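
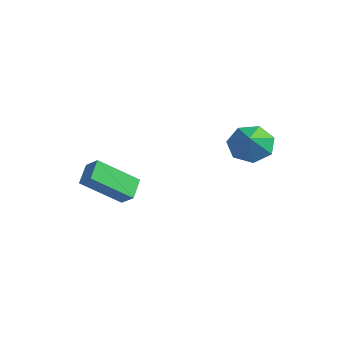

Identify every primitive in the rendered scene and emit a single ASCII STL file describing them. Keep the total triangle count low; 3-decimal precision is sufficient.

solid 
facet normal -0.786 -0.043 -0.616
outer loop
vertex -2.095 -4.163 1.56
vertex -1.165 -2.77 0.276
vertex -1.632 -4.965 1.025
endloop
endfacet
facet normal -0.440 -0.660 0.608
outer loop
vertex -0.995 -4.93 1.524
vertex -2.095 -4.163 1.56
vertex -1.632 -4.965 1.025
endloop
endfacet
facet normal -0.786 -0.043 -0.616
outer loop
vertex -1.632 -4.965 1.025
vertex -1.165 -2.77 0.276
vertex -0.702 -3.572 -0.259
endloop
endfacet
facet normal 0.433 -0.750 -0.500
outer loop
vertex -0.702 -3.572 -0.259
vertex -0.995 -4.93 1.524
vertex -1.632 -4.965 1.025
endloop
endfacet
facet normal -0.433 0.750 0.500
outer loop
vertex -2.095 -4.163 1.56
vertex -0.528 -2.735 0.775
vertex -1.165 -2.77 0.276
endloop
endfacet
facet normal -0.440 -0.660 0.608
outer loop
vertex -1.458 -4.128 2.059
vertex -2.095 -4.163 1.56
vertex -0.995 -4.93 1.524
endloop
endfacet
facet normal -0.433 0.750 0.500
outer loop
vertex -1.458 -4.128 2.059
vertex -0.528 -2.735 0.775
vertex -2.095 -4.163 1.56
endloop
endfacet
facet normal 0.440 0.660 -0.608
outer loop
vertex -1.165 -2.77 0.276
vertex -0.528 -2.735 0.775
vertex -0.702 -3.572 -0.259
endloop
endfacet
facet normal 0.433 -0.750 -0.500
outer loop
vertex -0.065 -3.537 0.24
vertex -0.995 -4.93 1.524
vertex -0.702 -3.572 -0.259
endloop
endfacet
facet normal 0.440 0.660 -0.608
outer loop
vertex -0.702 -3.572 -0.259
vertex -0.528 -2.735 0.775
vertex -0.065 -3.537 0.24
endloop
endfacet
facet normal 0.786 0.043 0.616
outer loop
vertex -0.065 -3.537 0.24
vertex -1.458 -4.128 2.059
vertex -0.995 -4.93 1.524
endloop
endfacet
facet normal 0.786 0.043 0.616
outer loop
vertex -0.528 -2.735 0.775
vertex -1.458 -4.128 2.059
vertex -0.065 -3.537 0.24
endloop
endfacet
facet normal -0.462 0.589 -0.663
outer loop
vertex 2.567 0.488 1.688
vertex 2.047 0.895 2.412
vertex 2.915 1.172 2.053
endloop
endfacet
facet normal 0.905 -0.419 -0.078
outer loop
vertex 2.567 0.488 1.688
vertex 2.915 1.172 2.053
vertex 2.573 0.225 3.168
endloop
endfacet
facet normal -0.462 0.588 -0.664
outer loop
vertex 2.915 1.172 2.053
vertex 2.047 0.895 2.412
vertex 2.61 1.649 2.688
endloop
endfacet
facet normal 0.924 0.100 0.369
outer loop
vertex 2.915 1.172 2.053
vertex 2.61 1.649 2.688
vertex 2.573 0.225 3.168
endloop
endfacet
facet normal -0.462 0.588 -0.664
outer loop
vertex 2.61 1.649 2.688
vertex 2.047 0.895 2.412
vertex 1.88 1.558 3.115
endloop
endfacet
facet normal 0.460 0.273 0.845
outer loop
vertex 2.61 1.649 2.688
vertex 1.88 1.558 3.115
vertex 2.573 0.225 3.168
endloop
endfacet
facet normal -0.462 0.588 -0.664
outer loop
vertex 1.88 1.558 3.115
vertex 2.047 0.895 2.412
vertex 1.276 0.968 3.013
endloop
endfacet
facet normal -0.136 -0.032 0.990
outer loop
vertex 1.88 1.558 3.115
vertex 1.276 0.968 3.013
vertex 2.573 0.225 3.168
endloop
endfacet
facet normal -0.461 0.589 -0.663
outer loop
vertex 1.276 0.968 3.013
vertex 2.047 0.895 2.412
vertex 1.252 0.324 2.458
endloop
endfacet
facet normal -0.418 -0.584 0.696
outer loop
vertex 1.276 0.968 3.013
vertex 1.252 0.324 2.458
vertex 2.573 0.225 3.168
endloop
endfacet
facet normal -0.461 0.589 -0.664
outer loop
vertex 1.252 0.324 2.458
vertex 2.047 0.895 2.412
vertex 1.826 0.11 1.869
endloop
endfacet
facet normal -0.172 -0.968 0.184
outer loop
vertex 1.252 0.324 2.458
vertex 1.826 0.11 1.869
vertex 2.573 0.225 3.168
endloop
endfacet
facet normal -0.462 0.589 -0.663
outer loop
vertex 1.826 0.11 1.869
vertex 2.047 0.895 2.412
vertex 2.567 0.488 1.688
endloop
endfacet
facet normal 0.417 -0.895 -0.161
outer loop
vertex 1.826 0.11 1.869
vertex 2.567 0.488 1.688
vertex 2.573 0.225 3.168
endloop
endfacet

endsolid


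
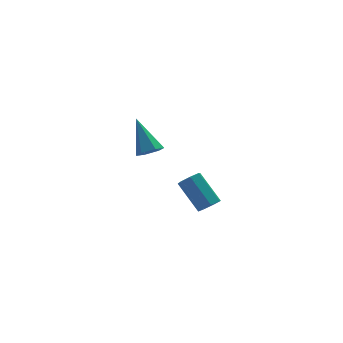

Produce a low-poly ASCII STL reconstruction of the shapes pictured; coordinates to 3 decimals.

solid 
facet normal 0.088 -0.671 -0.736
outer loop
vertex -2.148 1.091 2.104
vertex -2.743 0.732 2.36
vertex -2.823 1.271 1.859
endloop
endfacet
facet normal 0.360 0.860 -0.361
outer loop
vertex -2.148 1.091 2.104
vertex -2.823 1.271 1.859
vertex -2.937 2.208 3.98
endloop
endfacet
facet normal 0.088 -0.671 -0.736
outer loop
vertex -2.823 1.271 1.859
vertex -2.743 0.732 2.36
vertex -3.418 0.912 2.115
endloop
endfacet
facet normal -0.590 0.726 -0.353
outer loop
vertex -2.823 1.271 1.859
vertex -3.418 0.912 2.115
vertex -2.937 2.208 3.98
endloop
endfacet
facet normal 0.088 -0.671 -0.736
outer loop
vertex -3.418 0.912 2.115
vertex -2.743 0.732 2.36
vertex -3.337 0.373 2.616
endloop
endfacet
facet normal -0.975 0.053 0.215
outer loop
vertex -3.418 0.912 2.115
vertex -3.337 0.373 2.616
vertex -2.937 2.208 3.98
endloop
endfacet
facet normal 0.088 -0.671 -0.736
outer loop
vertex -3.337 0.373 2.616
vertex -2.743 0.732 2.36
vertex -2.663 0.193 2.861
endloop
endfacet
facet normal -0.410 -0.485 0.772
outer loop
vertex -3.337 0.373 2.616
vertex -2.663 0.193 2.861
vertex -2.937 2.208 3.98
endloop
endfacet
facet normal 0.088 -0.671 -0.736
outer loop
vertex -2.663 0.193 2.861
vertex -2.743 0.732 2.36
vertex -2.068 0.552 2.605
endloop
endfacet
facet normal 0.541 -0.351 0.764
outer loop
vertex -2.663 0.193 2.861
vertex -2.068 0.552 2.605
vertex -2.937 2.208 3.98
endloop
endfacet
facet normal 0.088 -0.671 -0.736
outer loop
vertex -2.068 0.552 2.605
vertex -2.743 0.732 2.36
vertex -2.148 1.091 2.104
endloop
endfacet
facet normal 0.926 0.321 0.198
outer loop
vertex -2.068 0.552 2.605
vertex -2.148 1.091 2.104
vertex -2.937 2.208 3.98
endloop
endfacet
facet normal 0.286 -0.677 -0.679
outer loop
vertex 1.827 3.465 -4.432
vertex 1.403 2.982 -4.129
vertex 1.252 3.441 -4.65
endloop
endfacet
facet normal 0.213 0.735 -0.643
outer loop
vertex 1.827 3.465 -4.432
vertex 1.252 3.441 -4.65
vertex 1.222 4.9 -2.993
endloop
endfacet
facet normal 0.214 0.735 -0.643
outer loop
vertex 1.222 4.9 -2.993
vertex 1.252 3.441 -4.65
vertex 0.646 4.876 -3.212
endloop
endfacet
facet normal -0.286 0.677 0.678
outer loop
vertex 1.222 4.9 -2.993
vertex 0.646 4.876 -3.212
vertex 0.797 4.418 -2.691
endloop
endfacet
facet normal 0.285 -0.677 -0.679
outer loop
vertex 1.252 3.441 -4.65
vertex 1.403 2.982 -4.129
vertex 0.79 3.072 -4.476
endloop
endfacet
facet normal -0.597 0.428 -0.679
outer loop
vertex 1.252 3.441 -4.65
vertex 0.79 3.072 -4.476
vertex 0.646 4.876 -3.212
endloop
endfacet
facet normal -0.597 0.428 -0.679
outer loop
vertex 0.646 4.876 -3.212
vertex 0.79 3.072 -4.476
vertex 0.184 4.507 -3.038
endloop
endfacet
facet normal -0.286 0.677 0.678
outer loop
vertex 0.646 4.876 -3.212
vertex 0.184 4.507 -3.038
vertex 0.797 4.418 -2.691
endloop
endfacet
facet normal 0.285 -0.677 -0.679
outer loop
vertex 0.79 3.072 -4.476
vertex 1.403 2.982 -4.129
vertex 0.79 2.636 -4.041
endloop
endfacet
facet normal -0.958 -0.202 -0.202
outer loop
vertex 0.79 3.072 -4.476
vertex 0.79 2.636 -4.041
vertex 0.184 4.507 -3.038
endloop
endfacet
facet normal -0.958 -0.202 -0.202
outer loop
vertex 0.184 4.507 -3.038
vertex 0.79 2.636 -4.041
vertex 0.184 4.071 -2.603
endloop
endfacet
facet normal -0.286 0.677 0.678
outer loop
vertex 0.184 4.507 -3.038
vertex 0.184 4.071 -2.603
vertex 0.797 4.418 -2.691
endloop
endfacet
facet normal 0.285 -0.678 -0.678
outer loop
vertex 0.79 2.636 -4.041
vertex 1.403 2.982 -4.129
vertex 1.251 2.461 -3.672
endloop
endfacet
facet normal -0.598 -0.679 0.425
outer loop
vertex 0.79 2.636 -4.041
vertex 1.251 2.461 -3.672
vertex 0.184 4.071 -2.603
endloop
endfacet
facet normal -0.598 -0.679 0.426
outer loop
vertex 0.184 4.071 -2.603
vertex 1.251 2.461 -3.672
vertex 0.646 3.896 -2.234
endloop
endfacet
facet normal -0.286 0.677 0.679
outer loop
vertex 0.184 4.071 -2.603
vertex 0.646 3.896 -2.234
vertex 0.797 4.418 -2.691
endloop
endfacet
facet normal 0.286 -0.678 -0.678
outer loop
vertex 1.251 2.461 -3.672
vertex 1.403 2.982 -4.129
vertex 1.827 2.679 -3.647
endloop
endfacet
facet normal 0.212 -0.646 0.734
outer loop
vertex 1.251 2.461 -3.672
vertex 1.827 2.679 -3.647
vertex 0.646 3.896 -2.234
endloop
endfacet
facet normal 0.213 -0.645 0.734
outer loop
vertex 0.646 3.896 -2.234
vertex 1.827 2.679 -3.647
vertex 1.221 4.114 -2.209
endloop
endfacet
facet normal -0.286 0.677 0.678
outer loop
vertex 0.646 3.896 -2.234
vertex 1.221 4.114 -2.209
vertex 0.797 4.418 -2.691
endloop
endfacet
facet normal 0.287 -0.677 -0.678
outer loop
vertex 1.827 2.679 -3.647
vertex 1.403 2.982 -4.129
vertex 2.083 3.126 -3.985
endloop
endfacet
facet normal 0.863 -0.125 0.489
outer loop
vertex 1.827 2.679 -3.647
vertex 2.083 3.126 -3.985
vertex 1.221 4.114 -2.209
endloop
endfacet
facet normal 0.863 -0.126 0.489
outer loop
vertex 1.221 4.114 -2.209
vertex 2.083 3.126 -3.985
vertex 1.478 4.561 -2.547
endloop
endfacet
facet normal -0.286 0.677 0.678
outer loop
vertex 1.221 4.114 -2.209
vertex 1.478 4.561 -2.547
vertex 0.797 4.418 -2.691
endloop
endfacet
facet normal 0.287 -0.677 -0.678
outer loop
vertex 2.083 3.126 -3.985
vertex 1.403 2.982 -4.129
vertex 1.827 3.465 -4.432
endloop
endfacet
facet normal 0.864 0.489 -0.124
outer loop
vertex 2.083 3.126 -3.985
vertex 1.827 3.465 -4.432
vertex 1.478 4.561 -2.547
endloop
endfacet
facet normal 0.864 0.489 -0.124
outer loop
vertex 1.478 4.561 -2.547
vertex 1.827 3.465 -4.432
vertex 1.222 4.9 -2.993
endloop
endfacet
facet normal -0.286 0.677 0.678
outer loop
vertex 1.478 4.561 -2.547
vertex 1.222 4.9 -2.993
vertex 0.797 4.418 -2.691
endloop
endfacet

endsolid


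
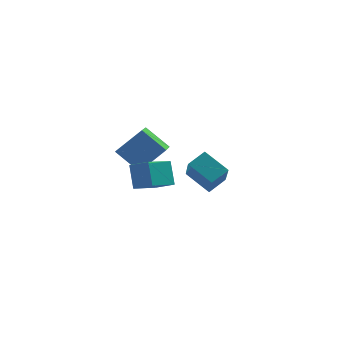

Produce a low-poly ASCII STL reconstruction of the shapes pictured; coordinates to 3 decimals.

solid 
facet normal -0.609 0.650 0.454
outer loop
vertex 0.216 -0.177 -2.8
vertex 1.103 0.351 -2.366
vertex 0.28 0.848 -4.18
endloop
endfacet
facet normal -0.792 -0.472 -0.387
outer loop
vertex 1.237 -0.171 -4.894
vertex 0.216 -0.177 -2.8
vertex 0.28 0.848 -4.18
endloop
endfacet
facet normal -0.610 0.649 0.455
outer loop
vertex 0.28 0.848 -4.18
vertex 1.103 0.351 -2.366
vertex 1.167 1.377 -3.746
endloop
endfacet
facet normal 0.037 0.596 -0.802
outer loop
vertex 1.167 1.377 -3.746
vertex 1.237 -0.171 -4.894
vertex 0.28 0.848 -4.18
endloop
endfacet
facet normal -0.037 -0.597 0.802
outer loop
vertex 0.216 -0.177 -2.8
vertex 2.06 -0.668 -3.08
vertex 1.103 0.351 -2.366
endloop
endfacet
facet normal -0.792 -0.472 -0.388
outer loop
vertex 1.173 -1.197 -3.514
vertex 0.216 -0.177 -2.8
vertex 1.237 -0.171 -4.894
endloop
endfacet
facet normal -0.037 -0.596 0.802
outer loop
vertex 1.173 -1.197 -3.514
vertex 2.06 -0.668 -3.08
vertex 0.216 -0.177 -2.8
endloop
endfacet
facet normal 0.792 0.472 0.388
outer loop
vertex 1.103 0.351 -2.366
vertex 2.06 -0.668 -3.08
vertex 1.167 1.377 -3.746
endloop
endfacet
facet normal 0.037 0.596 -0.802
outer loop
vertex 2.124 0.357 -4.46
vertex 1.237 -0.171 -4.894
vertex 1.167 1.377 -3.746
endloop
endfacet
facet normal 0.792 0.472 0.387
outer loop
vertex 1.167 1.377 -3.746
vertex 2.06 -0.668 -3.08
vertex 2.124 0.357 -4.46
endloop
endfacet
facet normal 0.609 -0.650 -0.455
outer loop
vertex 2.124 0.357 -4.46
vertex 1.173 -1.197 -3.514
vertex 1.237 -0.171 -4.894
endloop
endfacet
facet normal 0.610 -0.650 -0.454
outer loop
vertex 2.06 -0.668 -3.08
vertex 1.173 -1.197 -3.514
vertex 2.124 0.357 -4.46
endloop
endfacet
facet normal -0.742 -0.170 -0.649
outer loop
vertex -3.117 0.759 -2.187
vertex -2.68 2.528 -3.149
vertex -2.08 -0.03 -3.166
endloop
endfacet
facet normal -0.212 -0.858 0.467
outer loop
vertex -0.76 0.272 -2.011
vertex -3.117 0.759 -2.187
vertex -2.08 -0.03 -3.166
endloop
endfacet
facet normal -0.742 -0.170 -0.649
outer loop
vertex -2.08 -0.03 -3.166
vertex -2.68 2.528 -3.149
vertex -1.643 1.738 -4.128
endloop
endfacet
facet normal 0.636 -0.484 -0.601
outer loop
vertex -1.643 1.738 -4.128
vertex -0.76 0.272 -2.011
vertex -2.08 -0.03 -3.166
endloop
endfacet
facet normal -0.636 0.484 0.601
outer loop
vertex -3.117 0.759 -2.187
vertex -1.36 2.83 -1.994
vertex -2.68 2.528 -3.149
endloop
endfacet
facet normal -0.212 -0.858 0.468
outer loop
vertex -1.797 1.062 -1.032
vertex -3.117 0.759 -2.187
vertex -0.76 0.272 -2.011
endloop
endfacet
facet normal -0.637 0.484 0.600
outer loop
vertex -1.797 1.062 -1.032
vertex -1.36 2.83 -1.994
vertex -3.117 0.759 -2.187
endloop
endfacet
facet normal 0.213 0.858 -0.467
outer loop
vertex -2.68 2.528 -3.149
vertex -1.36 2.83 -1.994
vertex -1.643 1.738 -4.128
endloop
endfacet
facet normal 0.637 -0.484 -0.601
outer loop
vertex -0.323 2.041 -2.973
vertex -0.76 0.272 -2.011
vertex -1.643 1.738 -4.128
endloop
endfacet
facet normal 0.212 0.858 -0.467
outer loop
vertex -1.643 1.738 -4.128
vertex -1.36 2.83 -1.994
vertex -0.323 2.041 -2.973
endloop
endfacet
facet normal 0.742 0.170 0.649
outer loop
vertex -0.323 2.041 -2.973
vertex -1.797 1.062 -1.032
vertex -0.76 0.272 -2.011
endloop
endfacet
facet normal 0.742 0.170 0.649
outer loop
vertex -1.36 2.83 -1.994
vertex -1.797 1.062 -1.032
vertex -0.323 2.041 -2.973
endloop
endfacet
facet normal -0.687 0.542 -0.485
outer loop
vertex -2.995 -3.532 -0.282
vertex -1.863 -2.674 -0.926
vertex -2.939 -4.365 -1.292
endloop
endfacet
facet normal -0.726 -0.550 0.413
outer loop
vertex -2.177 -4.966 -0.754
vertex -2.995 -3.532 -0.282
vertex -2.939 -4.365 -1.292
endloop
endfacet
facet normal -0.687 0.542 -0.484
outer loop
vertex -2.939 -4.365 -1.292
vertex -1.863 -2.674 -0.926
vertex -1.807 -3.506 -1.936
endloop
endfacet
facet normal 0.043 -0.635 -0.771
outer loop
vertex -1.807 -3.506 -1.936
vertex -2.177 -4.966 -0.754
vertex -2.939 -4.365 -1.292
endloop
endfacet
facet normal -0.043 0.635 0.771
outer loop
vertex -2.995 -3.532 -0.282
vertex -1.101 -3.275 -0.388
vertex -1.863 -2.674 -0.926
endloop
endfacet
facet normal -0.726 -0.550 0.413
outer loop
vertex -2.233 -4.134 0.256
vertex -2.995 -3.532 -0.282
vertex -2.177 -4.966 -0.754
endloop
endfacet
facet normal -0.043 0.635 0.771
outer loop
vertex -2.233 -4.134 0.256
vertex -1.101 -3.275 -0.388
vertex -2.995 -3.532 -0.282
endloop
endfacet
facet normal 0.726 0.550 -0.413
outer loop
vertex -1.863 -2.674 -0.926
vertex -1.101 -3.275 -0.388
vertex -1.807 -3.506 -1.936
endloop
endfacet
facet normal 0.043 -0.635 -0.771
outer loop
vertex -1.045 -4.108 -1.398
vertex -2.177 -4.966 -0.754
vertex -1.807 -3.506 -1.936
endloop
endfacet
facet normal 0.726 0.550 -0.413
outer loop
vertex -1.807 -3.506 -1.936
vertex -1.101 -3.275 -0.388
vertex -1.045 -4.108 -1.398
endloop
endfacet
facet normal 0.687 -0.542 0.485
outer loop
vertex -1.045 -4.108 -1.398
vertex -2.233 -4.134 0.256
vertex -2.177 -4.966 -0.754
endloop
endfacet
facet normal 0.687 -0.542 0.485
outer loop
vertex -1.101 -3.275 -0.388
vertex -2.233 -4.134 0.256
vertex -1.045 -4.108 -1.398
endloop
endfacet

endsolid


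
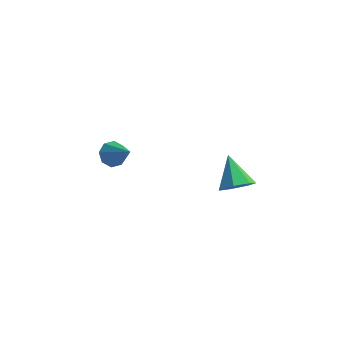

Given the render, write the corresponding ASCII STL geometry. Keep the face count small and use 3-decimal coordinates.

solid 
facet normal -0.589 0.441 -0.677
outer loop
vertex -3.395 -1.844 -4.985
vertex -3.924 -1.627 -4.384
vertex -3.258 -1.276 -4.734
endloop
endfacet
facet normal 0.936 -0.073 -0.345
outer loop
vertex -3.395 -1.844 -4.985
vertex -3.258 -1.276 -4.734
vertex -2.716 -2.533 -2.996
endloop
endfacet
facet normal -0.589 0.442 -0.677
outer loop
vertex -3.258 -1.276 -4.734
vertex -3.924 -1.627 -4.384
vertex -3.512 -0.915 -4.277
endloop
endfacet
facet normal 0.864 0.495 0.089
outer loop
vertex -3.258 -1.276 -4.734
vertex -3.512 -0.915 -4.277
vertex -2.716 -2.533 -2.996
endloop
endfacet
facet normal -0.589 0.442 -0.677
outer loop
vertex -3.512 -0.915 -4.277
vertex -3.924 -1.627 -4.384
vertex -4.007 -0.971 -3.883
endloop
endfacet
facet normal 0.407 0.682 0.608
outer loop
vertex -3.512 -0.915 -4.277
vertex -4.007 -0.971 -3.883
vertex -2.716 -2.533 -2.996
endloop
endfacet
facet normal -0.589 0.442 -0.676
outer loop
vertex -4.007 -0.971 -3.883
vertex -3.924 -1.627 -4.384
vertex -4.453 -1.411 -3.782
endloop
endfacet
facet normal -0.167 0.379 0.910
outer loop
vertex -4.007 -0.971 -3.883
vertex -4.453 -1.411 -3.782
vertex -2.716 -2.533 -2.996
endloop
endfacet
facet normal -0.590 0.441 -0.677
outer loop
vertex -4.453 -1.411 -3.782
vertex -3.924 -1.627 -4.384
vertex -4.589 -1.978 -4.033
endloop
endfacet
facet normal -0.523 -0.237 0.819
outer loop
vertex -4.453 -1.411 -3.782
vertex -4.589 -1.978 -4.033
vertex -2.716 -2.533 -2.996
endloop
endfacet
facet normal -0.590 0.441 -0.676
outer loop
vertex -4.589 -1.978 -4.033
vertex -3.924 -1.627 -4.384
vertex -4.336 -2.34 -4.49
endloop
endfacet
facet normal -0.452 -0.804 0.386
outer loop
vertex -4.589 -1.978 -4.033
vertex -4.336 -2.34 -4.49
vertex -2.716 -2.533 -2.996
endloop
endfacet
facet normal -0.589 0.441 -0.677
outer loop
vertex -4.336 -2.34 -4.49
vertex -3.924 -1.627 -4.384
vertex -3.841 -2.284 -4.884
endloop
endfacet
facet normal 0.005 -0.991 -0.134
outer loop
vertex -4.336 -2.34 -4.49
vertex -3.841 -2.284 -4.884
vertex -2.716 -2.533 -2.996
endloop
endfacet
facet normal -0.589 0.441 -0.677
outer loop
vertex -3.841 -2.284 -4.884
vertex -3.924 -1.627 -4.384
vertex -3.395 -1.844 -4.985
endloop
endfacet
facet normal 0.580 -0.688 -0.436
outer loop
vertex -3.841 -2.284 -4.884
vertex -3.395 -1.844 -4.985
vertex -2.716 -2.533 -2.996
endloop
endfacet
facet normal 0.381 -0.694 -0.611
outer loop
vertex 4.191 -3.469 -3.177
vertex 3.264 -3.88 -3.289
vertex 3.706 -3.148 -3.844
endloop
endfacet
facet normal 0.512 0.858 0.040
outer loop
vertex 4.191 -3.469 -3.177
vertex 3.706 -3.148 -3.844
vertex 2.516 -2.52 -2.091
endloop
endfacet
facet normal 0.381 -0.694 -0.611
outer loop
vertex 3.706 -3.148 -3.844
vertex 3.264 -3.88 -3.289
vertex 2.889 -3.378 -4.093
endloop
endfacet
facet normal -0.129 0.903 -0.411
outer loop
vertex 3.706 -3.148 -3.844
vertex 2.889 -3.378 -4.093
vertex 2.516 -2.52 -2.091
endloop
endfacet
facet normal 0.381 -0.694 -0.611
outer loop
vertex 2.889 -3.378 -4.093
vertex 3.264 -3.88 -3.289
vertex 2.353 -3.986 -3.737
endloop
endfacet
facet normal -0.794 0.491 -0.358
outer loop
vertex 2.889 -3.378 -4.093
vertex 2.353 -3.986 -3.737
vertex 2.516 -2.52 -2.091
endloop
endfacet
facet normal 0.381 -0.694 -0.610
outer loop
vertex 2.353 -3.986 -3.737
vertex 3.264 -3.88 -3.289
vertex 2.504 -4.514 -3.042
endloop
endfacet
facet normal -0.985 -0.071 0.160
outer loop
vertex 2.353 -3.986 -3.737
vertex 2.504 -4.514 -3.042
vertex 2.516 -2.52 -2.091
endloop
endfacet
facet normal 0.381 -0.694 -0.611
outer loop
vertex 2.504 -4.514 -3.042
vertex 3.264 -3.88 -3.289
vertex 3.226 -4.565 -2.534
endloop
endfacet
facet normal -0.555 -0.356 0.752
outer loop
vertex 2.504 -4.514 -3.042
vertex 3.226 -4.565 -2.534
vertex 2.516 -2.52 -2.091
endloop
endfacet
facet normal 0.382 -0.694 -0.610
outer loop
vertex 3.226 -4.565 -2.534
vertex 3.264 -3.88 -3.289
vertex 3.977 -4.1 -2.593
endloop
endfacet
facet normal 0.170 -0.152 0.974
outer loop
vertex 3.226 -4.565 -2.534
vertex 3.977 -4.1 -2.593
vertex 2.516 -2.52 -2.091
endloop
endfacet
facet normal 0.382 -0.694 -0.610
outer loop
vertex 3.977 -4.1 -2.593
vertex 3.264 -3.88 -3.289
vertex 4.191 -3.469 -3.177
endloop
endfacet
facet normal 0.646 0.389 0.657
outer loop
vertex 3.977 -4.1 -2.593
vertex 4.191 -3.469 -3.177
vertex 2.516 -2.52 -2.091
endloop
endfacet

endsolid


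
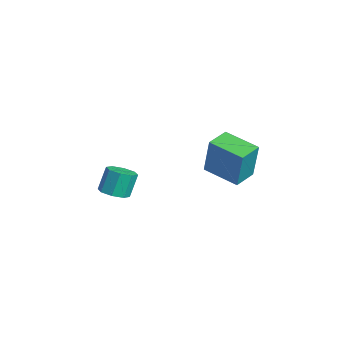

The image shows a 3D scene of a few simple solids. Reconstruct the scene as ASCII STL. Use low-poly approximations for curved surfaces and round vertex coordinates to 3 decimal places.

solid 
facet normal 0.206 -0.365 -0.908
outer loop
vertex 3.815 -2.304 -1.23
vertex 3.207 -2.528 -1.278
vertex 3.505 -1.972 -1.434
endloop
endfacet
facet normal 0.755 0.649 -0.090
outer loop
vertex 3.815 -2.304 -1.23
vertex 3.505 -1.972 -1.434
vertex 3.581 -1.888 -0.195
endloop
endfacet
facet normal 0.755 0.650 -0.090
outer loop
vertex 3.581 -1.888 -0.195
vertex 3.505 -1.972 -1.434
vertex 3.271 -1.556 -0.398
endloop
endfacet
facet normal -0.205 0.365 0.908
outer loop
vertex 3.581 -1.888 -0.195
vertex 3.271 -1.556 -0.398
vertex 2.973 -2.112 -0.242
endloop
endfacet
facet normal 0.206 -0.365 -0.908
outer loop
vertex 3.505 -1.972 -1.434
vertex 3.207 -2.528 -1.278
vertex 3.021 -1.966 -1.546
endloop
endfacet
facet normal 0.093 0.931 -0.353
outer loop
vertex 3.505 -1.972 -1.434
vertex 3.021 -1.966 -1.546
vertex 3.271 -1.556 -0.398
endloop
endfacet
facet normal 0.093 0.931 -0.353
outer loop
vertex 3.271 -1.556 -0.398
vertex 3.021 -1.966 -1.546
vertex 2.787 -1.55 -0.51
endloop
endfacet
facet normal -0.206 0.365 0.908
outer loop
vertex 3.271 -1.556 -0.398
vertex 2.787 -1.55 -0.51
vertex 2.973 -2.112 -0.242
endloop
endfacet
facet normal 0.205 -0.365 -0.908
outer loop
vertex 3.021 -1.966 -1.546
vertex 3.207 -2.528 -1.278
vertex 2.645 -2.289 -1.501
endloop
endfacet
facet normal -0.622 0.668 -0.409
outer loop
vertex 3.021 -1.966 -1.546
vertex 2.645 -2.289 -1.501
vertex 2.787 -1.55 -0.51
endloop
endfacet
facet normal -0.622 0.668 -0.409
outer loop
vertex 2.787 -1.55 -0.51
vertex 2.645 -2.289 -1.501
vertex 2.411 -1.873 -0.465
endloop
endfacet
facet normal -0.205 0.365 0.908
outer loop
vertex 2.787 -1.55 -0.51
vertex 2.411 -1.873 -0.465
vertex 2.973 -2.112 -0.242
endloop
endfacet
facet normal 0.205 -0.366 -0.908
outer loop
vertex 2.645 -2.289 -1.501
vertex 3.207 -2.528 -1.278
vertex 2.599 -2.752 -1.325
endloop
endfacet
facet normal -0.974 0.011 -0.225
outer loop
vertex 2.645 -2.289 -1.501
vertex 2.599 -2.752 -1.325
vertex 2.411 -1.873 -0.465
endloop
endfacet
facet normal -0.974 0.012 -0.225
outer loop
vertex 2.411 -1.873 -0.465
vertex 2.599 -2.752 -1.325
vertex 2.365 -2.336 -0.29
endloop
endfacet
facet normal -0.206 0.364 0.908
outer loop
vertex 2.411 -1.873 -0.465
vertex 2.365 -2.336 -0.29
vertex 2.973 -2.112 -0.242
endloop
endfacet
facet normal 0.205 -0.365 -0.908
outer loop
vertex 2.599 -2.752 -1.325
vertex 3.207 -2.528 -1.278
vertex 2.909 -3.084 -1.122
endloop
endfacet
facet normal -0.755 -0.650 0.090
outer loop
vertex 2.599 -2.752 -1.325
vertex 2.909 -3.084 -1.122
vertex 2.365 -2.336 -0.29
endloop
endfacet
facet normal -0.755 -0.649 0.090
outer loop
vertex 2.365 -2.336 -0.29
vertex 2.909 -3.084 -1.122
vertex 2.675 -2.668 -0.086
endloop
endfacet
facet normal -0.206 0.365 0.908
outer loop
vertex 2.365 -2.336 -0.29
vertex 2.675 -2.668 -0.086
vertex 2.973 -2.112 -0.242
endloop
endfacet
facet normal 0.206 -0.365 -0.908
outer loop
vertex 2.909 -3.084 -1.122
vertex 3.207 -2.528 -1.278
vertex 3.393 -3.09 -1.01
endloop
endfacet
facet normal -0.093 -0.931 0.353
outer loop
vertex 2.909 -3.084 -1.122
vertex 3.393 -3.09 -1.01
vertex 2.675 -2.668 -0.086
endloop
endfacet
facet normal -0.093 -0.931 0.353
outer loop
vertex 2.675 -2.668 -0.086
vertex 3.393 -3.09 -1.01
vertex 3.159 -2.674 0.026
endloop
endfacet
facet normal -0.206 0.365 0.908
outer loop
vertex 2.675 -2.668 -0.086
vertex 3.159 -2.674 0.026
vertex 2.973 -2.112 -0.242
endloop
endfacet
facet normal 0.205 -0.365 -0.908
outer loop
vertex 3.393 -3.09 -1.01
vertex 3.207 -2.528 -1.278
vertex 3.769 -2.767 -1.055
endloop
endfacet
facet normal 0.622 -0.668 0.409
outer loop
vertex 3.393 -3.09 -1.01
vertex 3.769 -2.767 -1.055
vertex 3.159 -2.674 0.026
endloop
endfacet
facet normal 0.622 -0.668 0.409
outer loop
vertex 3.159 -2.674 0.026
vertex 3.769 -2.767 -1.055
vertex 3.535 -2.351 -0.019
endloop
endfacet
facet normal -0.205 0.365 0.908
outer loop
vertex 3.159 -2.674 0.026
vertex 3.535 -2.351 -0.019
vertex 2.973 -2.112 -0.242
endloop
endfacet
facet normal 0.206 -0.364 -0.908
outer loop
vertex 3.769 -2.767 -1.055
vertex 3.207 -2.528 -1.278
vertex 3.815 -2.304 -1.23
endloop
endfacet
facet normal 0.974 -0.012 0.225
outer loop
vertex 3.769 -2.767 -1.055
vertex 3.815 -2.304 -1.23
vertex 3.535 -2.351 -0.019
endloop
endfacet
facet normal 0.974 -0.011 0.225
outer loop
vertex 3.535 -2.351 -0.019
vertex 3.815 -2.304 -1.23
vertex 3.581 -1.888 -0.195
endloop
endfacet
facet normal -0.205 0.366 0.908
outer loop
vertex 3.535 -2.351 -0.019
vertex 3.581 -1.888 -0.195
vertex 2.973 -2.112 -0.242
endloop
endfacet
facet normal -0.799 -0.570 0.192
outer loop
vertex 2.317 1.689 0.307
vertex 1.688 2.6 0.391
vertex 1.953 1.601 -1.474
endloop
endfacet
facet normal 0.566 -0.821 -0.075
outer loop
vertex 3.272 2.54 -1.791
vertex 2.317 1.689 0.307
vertex 1.953 1.601 -1.474
endloop
endfacet
facet normal -0.799 -0.570 0.192
outer loop
vertex 1.953 1.601 -1.474
vertex 1.688 2.6 0.391
vertex 1.324 2.512 -1.39
endloop
endfacet
facet normal -0.201 -0.048 -0.978
outer loop
vertex 1.324 2.512 -1.39
vertex 3.272 2.54 -1.791
vertex 1.953 1.601 -1.474
endloop
endfacet
facet normal 0.201 0.048 0.978
outer loop
vertex 2.317 1.689 0.307
vertex 3.007 3.539 0.074
vertex 1.688 2.6 0.391
endloop
endfacet
facet normal 0.566 -0.821 -0.075
outer loop
vertex 3.636 2.628 -0.01
vertex 2.317 1.689 0.307
vertex 3.272 2.54 -1.791
endloop
endfacet
facet normal 0.201 0.048 0.978
outer loop
vertex 3.636 2.628 -0.01
vertex 3.007 3.539 0.074
vertex 2.317 1.689 0.307
endloop
endfacet
facet normal -0.566 0.821 0.075
outer loop
vertex 1.688 2.6 0.391
vertex 3.007 3.539 0.074
vertex 1.324 2.512 -1.39
endloop
endfacet
facet normal -0.201 -0.048 -0.978
outer loop
vertex 2.643 3.451 -1.707
vertex 3.272 2.54 -1.791
vertex 1.324 2.512 -1.39
endloop
endfacet
facet normal -0.566 0.821 0.075
outer loop
vertex 1.324 2.512 -1.39
vertex 3.007 3.539 0.074
vertex 2.643 3.451 -1.707
endloop
endfacet
facet normal 0.799 0.570 -0.192
outer loop
vertex 2.643 3.451 -1.707
vertex 3.636 2.628 -0.01
vertex 3.272 2.54 -1.791
endloop
endfacet
facet normal 0.799 0.570 -0.192
outer loop
vertex 3.007 3.539 0.074
vertex 3.636 2.628 -0.01
vertex 2.643 3.451 -1.707
endloop
endfacet

endsolid


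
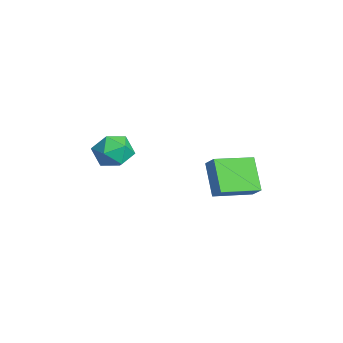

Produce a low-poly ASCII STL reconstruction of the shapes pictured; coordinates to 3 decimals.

solid 
facet normal -0.544 0.045 0.838
outer loop
vertex 0.203 -1.944 -1.328
vertex -0.26 -2.766 -1.585
vertex 0.558 -2.812 -1.051
endloop
endfacet
facet normal 0.098 0.339 0.936
outer loop
vertex 0.203 -1.944 -1.328
vertex 0.558 -2.812 -1.051
vertex 1.166 -2.114 -1.367
endloop
endfacet
facet normal 0.172 0.869 0.464
outer loop
vertex 0.203 -1.944 -1.328
vertex 1.166 -2.114 -1.367
vertex 0.723 -1.636 -2.097
endloop
endfacet
facet normal -0.425 0.902 0.074
outer loop
vertex 0.203 -1.944 -1.328
vertex 0.723 -1.636 -2.097
vertex -0.157 -2.039 -2.232
endloop
endfacet
facet normal -0.868 0.394 0.304
outer loop
vertex 0.203 -1.944 -1.328
vertex -0.157 -2.039 -2.232
vertex -0.26 -2.766 -1.585
endloop
endfacet
facet normal 0.591 -0.156 0.791
outer loop
vertex 1.166 -2.114 -1.367
vertex 0.558 -2.812 -1.051
vertex 1.297 -3.041 -1.648
endloop
endfacet
facet normal -0.448 -0.632 0.632
outer loop
vertex 0.558 -2.812 -1.051
vertex -0.26 -2.766 -1.585
vertex 0.417 -3.444 -1.783
endloop
endfacet
facet normal -0.971 -0.067 -0.230
outer loop
vertex -0.26 -2.766 -1.585
vertex -0.157 -2.039 -2.232
vertex -0.026 -2.966 -2.513
endloop
endfacet
facet normal -0.254 0.756 -0.604
outer loop
vertex -0.157 -2.039 -2.232
vertex 0.723 -1.636 -2.097
vertex 0.582 -2.268 -2.829
endloop
endfacet
facet normal 0.711 0.702 0.028
outer loop
vertex 0.723 -1.636 -2.097
vertex 1.166 -2.114 -1.367
vertex 1.4 -2.314 -2.295
endloop
endfacet
facet normal 0.425 -0.902 -0.074
outer loop
vertex 0.937 -3.136 -2.552
vertex 1.297 -3.041 -1.648
vertex 0.417 -3.444 -1.783
endloop
endfacet
facet normal -0.172 -0.869 -0.464
outer loop
vertex 0.937 -3.136 -2.552
vertex 0.417 -3.444 -1.783
vertex -0.026 -2.966 -2.513
endloop
endfacet
facet normal -0.098 -0.339 -0.936
outer loop
vertex 0.937 -3.136 -2.552
vertex -0.026 -2.966 -2.513
vertex 0.582 -2.268 -2.829
endloop
endfacet
facet normal 0.544 -0.045 -0.838
outer loop
vertex 0.937 -3.136 -2.552
vertex 0.582 -2.268 -2.829
vertex 1.4 -2.314 -2.295
endloop
endfacet
facet normal 0.868 -0.394 -0.304
outer loop
vertex 0.937 -3.136 -2.552
vertex 1.4 -2.314 -2.295
vertex 1.297 -3.041 -1.648
endloop
endfacet
facet normal 0.254 -0.756 0.604
outer loop
vertex 0.417 -3.444 -1.783
vertex 1.297 -3.041 -1.648
vertex 0.558 -2.812 -1.051
endloop
endfacet
facet normal -0.711 -0.702 -0.028
outer loop
vertex -0.026 -2.966 -2.513
vertex 0.417 -3.444 -1.783
vertex -0.26 -2.766 -1.585
endloop
endfacet
facet normal -0.591 0.156 -0.791
outer loop
vertex 0.582 -2.268 -2.829
vertex -0.026 -2.966 -2.513
vertex -0.157 -2.039 -2.232
endloop
endfacet
facet normal 0.448 0.632 -0.632
outer loop
vertex 1.4 -2.314 -2.295
vertex 0.582 -2.268 -2.829
vertex 0.723 -1.636 -2.097
endloop
endfacet
facet normal 0.971 0.067 0.230
outer loop
vertex 1.297 -3.041 -1.648
vertex 1.4 -2.314 -2.295
vertex 1.166 -2.114 -1.367
endloop
endfacet
facet normal -0.684 -0.024 0.730
outer loop
vertex 0.782 1.685 -2.757
vertex 0.391 3.519 -3.064
vertex 0.173 1.458 -3.335
endloop
endfacet
facet normal 0.206 -0.965 0.162
outer loop
vertex 1.409 1.501 -4.656
vertex 0.782 1.685 -2.757
vertex 0.173 1.458 -3.335
endloop
endfacet
facet normal -0.683 -0.024 0.730
outer loop
vertex 0.173 1.458 -3.335
vertex 0.391 3.519 -3.064
vertex -0.219 3.292 -3.642
endloop
endfacet
facet normal -0.701 -0.261 -0.664
outer loop
vertex -0.219 3.292 -3.642
vertex 1.409 1.501 -4.656
vertex 0.173 1.458 -3.335
endloop
endfacet
facet normal 0.701 0.261 0.664
outer loop
vertex 0.782 1.685 -2.757
vertex 1.627 3.562 -4.385
vertex 0.391 3.519 -3.064
endloop
endfacet
facet normal 0.206 -0.965 0.162
outer loop
vertex 2.019 1.728 -4.078
vertex 0.782 1.685 -2.757
vertex 1.409 1.501 -4.656
endloop
endfacet
facet normal 0.700 0.261 0.664
outer loop
vertex 2.019 1.728 -4.078
vertex 1.627 3.562 -4.385
vertex 0.782 1.685 -2.757
endloop
endfacet
facet normal -0.206 0.965 -0.161
outer loop
vertex 0.391 3.519 -3.064
vertex 1.627 3.562 -4.385
vertex -0.219 3.292 -3.642
endloop
endfacet
facet normal -0.700 -0.261 -0.664
outer loop
vertex 1.018 3.335 -4.963
vertex 1.409 1.501 -4.656
vertex -0.219 3.292 -3.642
endloop
endfacet
facet normal -0.206 0.965 -0.162
outer loop
vertex -0.219 3.292 -3.642
vertex 1.627 3.562 -4.385
vertex 1.018 3.335 -4.963
endloop
endfacet
facet normal 0.683 0.023 -0.730
outer loop
vertex 1.018 3.335 -4.963
vertex 2.019 1.728 -4.078
vertex 1.409 1.501 -4.656
endloop
endfacet
facet normal 0.683 0.024 -0.730
outer loop
vertex 1.627 3.562 -4.385
vertex 2.019 1.728 -4.078
vertex 1.018 3.335 -4.963
endloop
endfacet

endsolid


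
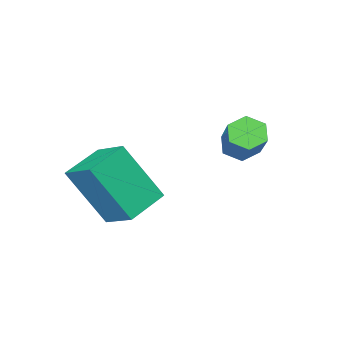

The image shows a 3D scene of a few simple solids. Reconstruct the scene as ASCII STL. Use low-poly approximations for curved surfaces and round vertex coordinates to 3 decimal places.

solid 
facet normal -0.301 0.439 -0.847
outer loop
vertex -0.788 0.769 1.19
vertex 0.506 0.868 0.782
vertex -0.872 -0.314 0.658
endloop
endfacet
facet normal -0.951 -0.074 0.300
outer loop
vertex -0.246 -1.228 2.418
vertex -0.788 0.769 1.19
vertex -0.872 -0.314 0.658
endloop
endfacet
facet normal -0.301 0.440 -0.846
outer loop
vertex -0.872 -0.314 0.658
vertex 0.506 0.868 0.782
vertex 0.421 -0.215 0.249
endloop
endfacet
facet normal -0.071 -0.895 -0.440
outer loop
vertex 0.421 -0.215 0.249
vertex -0.246 -1.228 2.418
vertex -0.872 -0.314 0.658
endloop
endfacet
facet normal 0.070 0.895 0.440
outer loop
vertex -0.788 0.769 1.19
vertex 1.132 -0.046 2.542
vertex 0.506 0.868 0.782
endloop
endfacet
facet normal -0.951 -0.073 0.301
outer loop
vertex -0.161 -0.145 2.951
vertex -0.788 0.769 1.19
vertex -0.246 -1.228 2.418
endloop
endfacet
facet normal 0.071 0.895 0.440
outer loop
vertex -0.161 -0.145 2.951
vertex 1.132 -0.046 2.542
vertex -0.788 0.769 1.19
endloop
endfacet
facet normal 0.951 0.073 -0.300
outer loop
vertex 0.506 0.868 0.782
vertex 1.132 -0.046 2.542
vertex 0.421 -0.215 0.249
endloop
endfacet
facet normal -0.070 -0.895 -0.440
outer loop
vertex 1.048 -1.129 2.01
vertex -0.246 -1.228 2.418
vertex 0.421 -0.215 0.249
endloop
endfacet
facet normal 0.951 0.074 -0.300
outer loop
vertex 0.421 -0.215 0.249
vertex 1.132 -0.046 2.542
vertex 1.048 -1.129 2.01
endloop
endfacet
facet normal 0.300 -0.440 0.846
outer loop
vertex 1.048 -1.129 2.01
vertex -0.161 -0.145 2.951
vertex -0.246 -1.228 2.418
endloop
endfacet
facet normal 0.301 -0.439 0.846
outer loop
vertex 1.132 -0.046 2.542
vertex -0.161 -0.145 2.951
vertex 1.048 -1.129 2.01
endloop
endfacet
facet normal -0.490 -0.603 -0.629
outer loop
vertex -2.144 1.621 2.608
vertex -2.649 1.8 2.83
vertex -2.415 2.08 2.379
endloop
endfacet
facet normal 0.736 0.101 -0.669
outer loop
vertex -2.144 1.621 2.608
vertex -2.415 2.08 2.379
vertex -1.366 2.581 3.609
endloop
endfacet
facet normal 0.737 0.100 -0.669
outer loop
vertex -1.366 2.581 3.609
vertex -2.415 2.08 2.379
vertex -1.637 3.04 3.379
endloop
endfacet
facet normal 0.489 0.604 0.629
outer loop
vertex -1.366 2.581 3.609
vertex -1.637 3.04 3.379
vertex -1.871 2.76 3.83
endloop
endfacet
facet normal -0.490 -0.603 -0.629
outer loop
vertex -2.415 2.08 2.379
vertex -2.649 1.8 2.83
vertex -2.92 2.259 2.601
endloop
endfacet
facet normal -0.037 0.735 -0.677
outer loop
vertex -2.415 2.08 2.379
vertex -2.92 2.259 2.601
vertex -1.637 3.04 3.379
endloop
endfacet
facet normal -0.037 0.735 -0.677
outer loop
vertex -1.637 3.04 3.379
vertex -2.92 2.259 2.601
vertex -2.142 3.219 3.601
endloop
endfacet
facet normal 0.490 0.603 0.629
outer loop
vertex -1.637 3.04 3.379
vertex -2.142 3.219 3.601
vertex -1.871 2.76 3.83
endloop
endfacet
facet normal -0.489 -0.603 -0.630
outer loop
vertex -2.92 2.259 2.601
vertex -2.649 1.8 2.83
vertex -3.154 1.979 3.051
endloop
endfacet
facet normal -0.773 0.634 -0.007
outer loop
vertex -2.92 2.259 2.601
vertex -3.154 1.979 3.051
vertex -2.142 3.219 3.601
endloop
endfacet
facet normal -0.773 0.634 -0.007
outer loop
vertex -2.142 3.219 3.601
vertex -3.154 1.979 3.051
vertex -2.376 2.939 4.052
endloop
endfacet
facet normal 0.490 0.603 0.629
outer loop
vertex -2.142 3.219 3.601
vertex -2.376 2.939 4.052
vertex -1.871 2.76 3.83
endloop
endfacet
facet normal -0.489 -0.604 -0.629
outer loop
vertex -3.154 1.979 3.051
vertex -2.649 1.8 2.83
vertex -2.883 1.52 3.281
endloop
endfacet
facet normal -0.737 -0.100 0.669
outer loop
vertex -3.154 1.979 3.051
vertex -2.883 1.52 3.281
vertex -2.376 2.939 4.052
endloop
endfacet
facet normal -0.736 -0.101 0.669
outer loop
vertex -2.376 2.939 4.052
vertex -2.883 1.52 3.281
vertex -2.105 2.48 4.281
endloop
endfacet
facet normal 0.490 0.603 0.629
outer loop
vertex -2.376 2.939 4.052
vertex -2.105 2.48 4.281
vertex -1.871 2.76 3.83
endloop
endfacet
facet normal -0.490 -0.603 -0.629
outer loop
vertex -2.883 1.52 3.281
vertex -2.649 1.8 2.83
vertex -2.378 1.341 3.059
endloop
endfacet
facet normal 0.037 -0.735 0.677
outer loop
vertex -2.883 1.52 3.281
vertex -2.378 1.341 3.059
vertex -2.105 2.48 4.281
endloop
endfacet
facet normal 0.037 -0.735 0.677
outer loop
vertex -2.105 2.48 4.281
vertex -2.378 1.341 3.059
vertex -1.6 2.301 4.059
endloop
endfacet
facet normal 0.490 0.603 0.629
outer loop
vertex -2.105 2.48 4.281
vertex -1.6 2.301 4.059
vertex -1.871 2.76 3.83
endloop
endfacet
facet normal -0.490 -0.603 -0.629
outer loop
vertex -2.378 1.341 3.059
vertex -2.649 1.8 2.83
vertex -2.144 1.621 2.608
endloop
endfacet
facet normal 0.773 -0.634 0.007
outer loop
vertex -2.378 1.341 3.059
vertex -2.144 1.621 2.608
vertex -1.6 2.301 4.059
endloop
endfacet
facet normal 0.773 -0.634 0.007
outer loop
vertex -1.6 2.301 4.059
vertex -2.144 1.621 2.608
vertex -1.366 2.581 3.609
endloop
endfacet
facet normal 0.489 0.603 0.630
outer loop
vertex -1.6 2.301 4.059
vertex -1.366 2.581 3.609
vertex -1.871 2.76 3.83
endloop
endfacet

endsolid


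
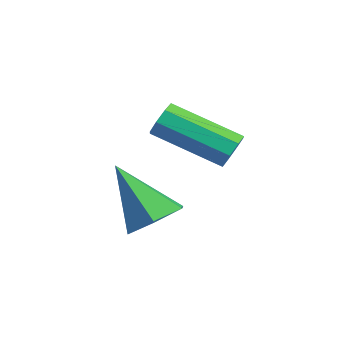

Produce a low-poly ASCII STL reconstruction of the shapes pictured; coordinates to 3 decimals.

solid 
facet normal 0.686 0.604 -0.405
outer loop
vertex -2.376 -0.44 -2.161
vertex -2.712 -0.382 -2.643
vertex -2.664 -0.093 -2.131
endloop
endfacet
facet normal 0.352 0.213 0.912
outer loop
vertex -2.376 -0.44 -2.161
vertex -2.664 -0.093 -2.131
vertex -3.872 -1.756 -1.276
endloop
endfacet
facet normal 0.354 0.211 0.911
outer loop
vertex -3.872 -1.756 -1.276
vertex -2.664 -0.093 -2.131
vertex -4.159 -1.409 -1.245
endloop
endfacet
facet normal -0.686 -0.604 0.406
outer loop
vertex -3.872 -1.756 -1.276
vertex -4.159 -1.409 -1.245
vertex -4.208 -1.698 -1.757
endloop
endfacet
facet normal 0.686 0.604 -0.405
outer loop
vertex -2.664 -0.093 -2.131
vertex -2.712 -0.382 -2.643
vertex -2.98 0.085 -2.4
endloop
endfacet
facet normal -0.199 0.693 0.693
outer loop
vertex -2.664 -0.093 -2.131
vertex -2.98 0.085 -2.4
vertex -4.159 -1.409 -1.245
endloop
endfacet
facet normal -0.201 0.693 0.692
outer loop
vertex -4.159 -1.409 -1.245
vertex -2.98 0.085 -2.4
vertex -4.475 -1.231 -1.515
endloop
endfacet
facet normal -0.687 -0.603 0.406
outer loop
vertex -4.159 -1.409 -1.245
vertex -4.475 -1.231 -1.515
vertex -4.208 -1.698 -1.757
endloop
endfacet
facet normal 0.686 0.604 -0.405
outer loop
vertex -2.98 0.085 -2.4
vertex -2.712 -0.382 -2.643
vertex -3.139 -0.011 -2.812
endloop
endfacet
facet normal -0.637 0.768 0.067
outer loop
vertex -2.98 0.085 -2.4
vertex -3.139 -0.011 -2.812
vertex -4.475 -1.231 -1.515
endloop
endfacet
facet normal -0.637 0.768 0.067
outer loop
vertex -4.475 -1.231 -1.515
vertex -3.139 -0.011 -2.812
vertex -4.634 -1.327 -1.927
endloop
endfacet
facet normal -0.687 -0.603 0.406
outer loop
vertex -4.475 -1.231 -1.515
vertex -4.634 -1.327 -1.927
vertex -4.208 -1.698 -1.757
endloop
endfacet
facet normal 0.686 0.604 -0.406
outer loop
vertex -3.139 -0.011 -2.812
vertex -2.712 -0.382 -2.643
vertex -3.048 -0.324 -3.124
endloop
endfacet
facet normal -0.699 0.392 -0.598
outer loop
vertex -3.139 -0.011 -2.812
vertex -3.048 -0.324 -3.124
vertex -4.634 -1.327 -1.927
endloop
endfacet
facet normal -0.699 0.394 -0.597
outer loop
vertex -4.634 -1.327 -1.927
vertex -3.048 -0.324 -3.124
vertex -4.544 -1.64 -2.239
endloop
endfacet
facet normal -0.687 -0.603 0.406
outer loop
vertex -4.634 -1.327 -1.927
vertex -4.544 -1.64 -2.239
vertex -4.208 -1.698 -1.757
endloop
endfacet
facet normal 0.686 0.604 -0.406
outer loop
vertex -3.048 -0.324 -3.124
vertex -2.712 -0.382 -2.643
vertex -2.761 -0.671 -3.155
endloop
endfacet
facet normal -0.354 -0.211 -0.911
outer loop
vertex -3.048 -0.324 -3.124
vertex -2.761 -0.671 -3.155
vertex -4.544 -1.64 -2.239
endloop
endfacet
facet normal -0.352 -0.213 -0.911
outer loop
vertex -4.544 -1.64 -2.239
vertex -2.761 -0.671 -3.155
vertex -4.256 -1.987 -2.269
endloop
endfacet
facet normal -0.686 -0.604 0.405
outer loop
vertex -4.544 -1.64 -2.239
vertex -4.256 -1.987 -2.269
vertex -4.208 -1.698 -1.757
endloop
endfacet
facet normal 0.687 0.603 -0.406
outer loop
vertex -2.761 -0.671 -3.155
vertex -2.712 -0.382 -2.643
vertex -2.445 -0.849 -2.885
endloop
endfacet
facet normal 0.200 -0.694 -0.692
outer loop
vertex -2.761 -0.671 -3.155
vertex -2.445 -0.849 -2.885
vertex -4.256 -1.987 -2.269
endloop
endfacet
facet normal 0.200 -0.693 -0.693
outer loop
vertex -4.256 -1.987 -2.269
vertex -2.445 -0.849 -2.885
vertex -3.94 -2.165 -2.0
endloop
endfacet
facet normal -0.686 -0.604 0.405
outer loop
vertex -4.256 -1.987 -2.269
vertex -3.94 -2.165 -2.0
vertex -4.208 -1.698 -1.757
endloop
endfacet
facet normal 0.687 0.603 -0.406
outer loop
vertex -2.445 -0.849 -2.885
vertex -2.712 -0.382 -2.643
vertex -2.286 -0.753 -2.473
endloop
endfacet
facet normal 0.637 -0.768 -0.067
outer loop
vertex -2.445 -0.849 -2.885
vertex -2.286 -0.753 -2.473
vertex -3.94 -2.165 -2.0
endloop
endfacet
facet normal 0.637 -0.768 -0.067
outer loop
vertex -3.94 -2.165 -2.0
vertex -2.286 -0.753 -2.473
vertex -3.781 -2.069 -1.588
endloop
endfacet
facet normal -0.686 -0.604 0.405
outer loop
vertex -3.94 -2.165 -2.0
vertex -3.781 -2.069 -1.588
vertex -4.208 -1.698 -1.757
endloop
endfacet
facet normal 0.687 0.603 -0.406
outer loop
vertex -2.286 -0.753 -2.473
vertex -2.712 -0.382 -2.643
vertex -2.376 -0.44 -2.161
endloop
endfacet
facet normal 0.700 -0.393 0.597
outer loop
vertex -2.286 -0.753 -2.473
vertex -2.376 -0.44 -2.161
vertex -3.781 -2.069 -1.588
endloop
endfacet
facet normal 0.699 -0.393 0.598
outer loop
vertex -3.781 -2.069 -1.588
vertex -2.376 -0.44 -2.161
vertex -3.872 -1.756 -1.276
endloop
endfacet
facet normal -0.686 -0.604 0.406
outer loop
vertex -3.781 -2.069 -1.588
vertex -3.872 -1.756 -1.276
vertex -4.208 -1.698 -1.757
endloop
endfacet
facet normal 0.619 0.236 -0.749
outer loop
vertex -0.924 -3.736 -3.278
vertex -1.597 -3.317 -3.702
vertex -1.075 -2.862 -3.128
endloop
endfacet
facet normal 0.488 -0.065 0.871
outer loop
vertex -0.924 -3.736 -3.278
vertex -1.075 -2.862 -3.128
vertex -2.823 -3.783 -2.218
endloop
endfacet
facet normal 0.619 0.236 -0.750
outer loop
vertex -1.075 -2.862 -3.128
vertex -1.597 -3.317 -3.702
vertex -1.749 -2.442 -3.552
endloop
endfacet
facet normal -0.004 0.707 0.707
outer loop
vertex -1.075 -2.862 -3.128
vertex -1.749 -2.442 -3.552
vertex -2.823 -3.783 -2.218
endloop
endfacet
facet normal 0.619 0.236 -0.750
outer loop
vertex -1.749 -2.442 -3.552
vertex -1.597 -3.317 -3.702
vertex -2.271 -2.897 -4.126
endloop
endfacet
facet normal -0.719 0.686 0.110
outer loop
vertex -1.749 -2.442 -3.552
vertex -2.271 -2.897 -4.126
vertex -2.823 -3.783 -2.218
endloop
endfacet
facet normal 0.618 0.235 -0.750
outer loop
vertex -2.271 -2.897 -4.126
vertex -1.597 -3.317 -3.702
vertex -2.12 -3.772 -4.276
endloop
endfacet
facet normal -0.941 -0.107 -0.322
outer loop
vertex -2.271 -2.897 -4.126
vertex -2.12 -3.772 -4.276
vertex -2.823 -3.783 -2.218
endloop
endfacet
facet normal 0.618 0.236 -0.750
outer loop
vertex -2.12 -3.772 -4.276
vertex -1.597 -3.317 -3.702
vertex -1.446 -4.191 -3.852
endloop
endfacet
facet normal -0.448 -0.880 -0.158
outer loop
vertex -2.12 -3.772 -4.276
vertex -1.446 -4.191 -3.852
vertex -2.823 -3.783 -2.218
endloop
endfacet
facet normal 0.619 0.236 -0.749
outer loop
vertex -1.446 -4.191 -3.852
vertex -1.597 -3.317 -3.702
vertex -0.924 -3.736 -3.278
endloop
endfacet
facet normal 0.266 -0.858 0.439
outer loop
vertex -1.446 -4.191 -3.852
vertex -0.924 -3.736 -3.278
vertex -2.823 -3.783 -2.218
endloop
endfacet

endsolid


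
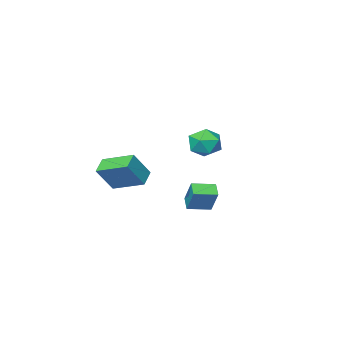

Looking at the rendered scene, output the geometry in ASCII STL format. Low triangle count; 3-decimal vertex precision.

solid 
facet normal -0.976 -0.006 -0.219
outer loop
vertex -4.476 0.962 -1.417
vertex -4.479 -0.057 -1.375
vertex -4.671 0.489 -0.535
endloop
endfacet
facet normal -0.799 0.586 0.137
outer loop
vertex -4.476 0.962 -1.417
vertex -4.671 0.489 -0.535
vertex -4.07 1.312 -0.549
endloop
endfacet
facet normal -0.295 0.926 -0.235
outer loop
vertex -4.476 0.962 -1.417
vertex -4.07 1.312 -0.549
vertex -3.506 1.276 -1.398
endloop
endfacet
facet normal -0.160 0.545 -0.823
outer loop
vertex -4.476 0.962 -1.417
vertex -3.506 1.276 -1.398
vertex -3.759 0.43 -1.909
endloop
endfacet
facet normal -0.581 -0.032 -0.813
outer loop
vertex -4.476 0.962 -1.417
vertex -3.759 0.43 -1.909
vertex -4.479 -0.057 -1.375
endloop
endfacet
facet normal -0.516 0.390 0.763
outer loop
vertex -4.07 1.312 -0.549
vertex -4.671 0.489 -0.535
vertex -3.821 0.51 0.029
endloop
endfacet
facet normal -0.802 -0.568 0.186
outer loop
vertex -4.671 0.489 -0.535
vertex -4.479 -0.057 -1.375
vertex -4.074 -0.336 -0.482
endloop
endfacet
facet normal -0.163 -0.610 -0.776
outer loop
vertex -4.479 -0.057 -1.375
vertex -3.759 0.43 -1.909
vertex -3.51 -0.372 -1.331
endloop
endfacet
facet normal 0.518 0.324 -0.792
outer loop
vertex -3.759 0.43 -1.909
vertex -3.506 1.276 -1.398
vertex -2.909 0.451 -1.345
endloop
endfacet
facet normal 0.299 0.941 0.159
outer loop
vertex -3.506 1.276 -1.398
vertex -4.07 1.312 -0.549
vertex -3.101 0.997 -0.505
endloop
endfacet
facet normal 0.160 -0.545 0.823
outer loop
vertex -3.104 -0.022 -0.463
vertex -3.821 0.51 0.029
vertex -4.074 -0.336 -0.482
endloop
endfacet
facet normal 0.295 -0.926 0.235
outer loop
vertex -3.104 -0.022 -0.463
vertex -4.074 -0.336 -0.482
vertex -3.51 -0.372 -1.331
endloop
endfacet
facet normal 0.799 -0.586 -0.137
outer loop
vertex -3.104 -0.022 -0.463
vertex -3.51 -0.372 -1.331
vertex -2.909 0.451 -1.345
endloop
endfacet
facet normal 0.976 0.006 0.219
outer loop
vertex -3.104 -0.022 -0.463
vertex -2.909 0.451 -1.345
vertex -3.101 0.997 -0.505
endloop
endfacet
facet normal 0.581 0.032 0.813
outer loop
vertex -3.104 -0.022 -0.463
vertex -3.101 0.997 -0.505
vertex -3.821 0.51 0.029
endloop
endfacet
facet normal -0.518 -0.324 0.792
outer loop
vertex -4.074 -0.336 -0.482
vertex -3.821 0.51 0.029
vertex -4.671 0.489 -0.535
endloop
endfacet
facet normal -0.299 -0.941 -0.159
outer loop
vertex -3.51 -0.372 -1.331
vertex -4.074 -0.336 -0.482
vertex -4.479 -0.057 -1.375
endloop
endfacet
facet normal 0.516 -0.390 -0.763
outer loop
vertex -2.909 0.451 -1.345
vertex -3.51 -0.372 -1.331
vertex -3.759 0.43 -1.909
endloop
endfacet
facet normal 0.802 0.568 -0.186
outer loop
vertex -3.101 0.997 -0.505
vertex -2.909 0.451 -1.345
vertex -3.506 1.276 -1.398
endloop
endfacet
facet normal 0.163 0.610 0.776
outer loop
vertex -3.821 0.51 0.029
vertex -3.101 0.997 -0.505
vertex -4.07 1.312 -0.549
endloop
endfacet
facet normal -0.920 0.371 -0.123
outer loop
vertex -2.041 3.916 -2.385
vertex -1.718 4.576 -2.812
vertex -2.182 3.131 -3.703
endloop
endfacet
facet normal -0.380 -0.776 0.503
outer loop
vertex -1.022 2.664 -3.548
vertex -2.041 3.916 -2.385
vertex -2.182 3.131 -3.703
endloop
endfacet
facet normal -0.921 0.371 -0.122
outer loop
vertex -2.182 3.131 -3.703
vertex -1.718 4.576 -2.812
vertex -1.859 3.792 -4.13
endloop
endfacet
facet normal -0.090 -0.509 -0.856
outer loop
vertex -1.859 3.792 -4.13
vertex -1.022 2.664 -3.548
vertex -2.182 3.131 -3.703
endloop
endfacet
facet normal 0.091 0.509 0.856
outer loop
vertex -2.041 3.916 -2.385
vertex -0.558 4.109 -2.657
vertex -1.718 4.576 -2.812
endloop
endfacet
facet normal -0.380 -0.776 0.503
outer loop
vertex -0.881 3.448 -2.23
vertex -2.041 3.916 -2.385
vertex -1.022 2.664 -3.548
endloop
endfacet
facet normal 0.091 0.509 0.856
outer loop
vertex -0.881 3.448 -2.23
vertex -0.558 4.109 -2.657
vertex -2.041 3.916 -2.385
endloop
endfacet
facet normal 0.380 0.777 -0.503
outer loop
vertex -1.718 4.576 -2.812
vertex -0.558 4.109 -2.657
vertex -1.859 3.792 -4.13
endloop
endfacet
facet normal -0.091 -0.509 -0.856
outer loop
vertex -0.699 3.324 -3.975
vertex -1.022 2.664 -3.548
vertex -1.859 3.792 -4.13
endloop
endfacet
facet normal 0.380 0.776 -0.503
outer loop
vertex -1.859 3.792 -4.13
vertex -0.558 4.109 -2.657
vertex -0.699 3.324 -3.975
endloop
endfacet
facet normal 0.920 -0.371 0.122
outer loop
vertex -0.699 3.324 -3.975
vertex -0.881 3.448 -2.23
vertex -1.022 2.664 -3.548
endloop
endfacet
facet normal 0.921 -0.371 0.122
outer loop
vertex -0.558 4.109 -2.657
vertex -0.881 3.448 -2.23
vertex -0.699 3.324 -3.975
endloop
endfacet
facet normal -0.704 -0.544 0.457
outer loop
vertex -0.331 -3.997 -2.792
vertex -1.206 -2.303 -2.124
vertex -1.328 -3.935 -4.253
endloop
endfacet
facet normal 0.433 -0.839 -0.331
outer loop
vertex -0.554 -3.337 -4.756
vertex -0.331 -3.997 -2.792
vertex -1.328 -3.935 -4.253
endloop
endfacet
facet normal -0.703 -0.544 0.457
outer loop
vertex -1.328 -3.935 -4.253
vertex -1.206 -2.303 -2.124
vertex -2.203 -2.242 -3.585
endloop
endfacet
facet normal -0.563 0.035 -0.826
outer loop
vertex -2.203 -2.242 -3.585
vertex -0.554 -3.337 -4.756
vertex -1.328 -3.935 -4.253
endloop
endfacet
facet normal 0.563 -0.035 0.826
outer loop
vertex -0.331 -3.997 -2.792
vertex -0.432 -1.705 -2.627
vertex -1.206 -2.303 -2.124
endloop
endfacet
facet normal 0.434 -0.838 -0.331
outer loop
vertex 0.443 -3.398 -3.295
vertex -0.331 -3.997 -2.792
vertex -0.554 -3.337 -4.756
endloop
endfacet
facet normal 0.563 -0.035 0.826
outer loop
vertex 0.443 -3.398 -3.295
vertex -0.432 -1.705 -2.627
vertex -0.331 -3.997 -2.792
endloop
endfacet
facet normal -0.433 0.839 0.331
outer loop
vertex -1.206 -2.303 -2.124
vertex -0.432 -1.705 -2.627
vertex -2.203 -2.242 -3.585
endloop
endfacet
facet normal -0.563 0.035 -0.826
outer loop
vertex -1.429 -1.643 -4.088
vertex -0.554 -3.337 -4.756
vertex -2.203 -2.242 -3.585
endloop
endfacet
facet normal -0.433 0.838 0.331
outer loop
vertex -2.203 -2.242 -3.585
vertex -0.432 -1.705 -2.627
vertex -1.429 -1.643 -4.088
endloop
endfacet
facet normal 0.704 0.544 -0.457
outer loop
vertex -1.429 -1.643 -4.088
vertex 0.443 -3.398 -3.295
vertex -0.554 -3.337 -4.756
endloop
endfacet
facet normal 0.704 0.544 -0.457
outer loop
vertex -0.432 -1.705 -2.627
vertex 0.443 -3.398 -3.295
vertex -1.429 -1.643 -4.088
endloop
endfacet

endsolid


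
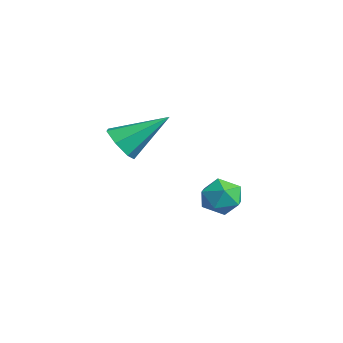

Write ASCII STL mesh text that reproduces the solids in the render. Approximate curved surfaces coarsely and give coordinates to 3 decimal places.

solid 
facet normal -0.196 0.968 0.158
outer loop
vertex -1.654 4.437 -3.768
vertex -2.332 4.199 -3.152
vertex -1.445 4.33 -2.851
endloop
endfacet
facet normal 0.491 0.871 -0.010
outer loop
vertex -1.654 4.437 -3.768
vertex -1.445 4.33 -2.851
vertex -0.859 3.992 -3.512
endloop
endfacet
facet normal 0.520 0.556 -0.649
outer loop
vertex -1.654 4.437 -3.768
vertex -0.859 3.992 -3.512
vertex -1.384 3.653 -4.223
endloop
endfacet
facet normal -0.151 0.457 -0.877
outer loop
vertex -1.654 4.437 -3.768
vertex -1.384 3.653 -4.223
vertex -2.294 3.781 -4.0
endloop
endfacet
facet normal -0.593 0.712 -0.377
outer loop
vertex -1.654 4.437 -3.768
vertex -2.294 3.781 -4.0
vertex -2.332 4.199 -3.152
endloop
endfacet
facet normal 0.774 0.424 0.469
outer loop
vertex -0.859 3.992 -3.512
vertex -1.445 4.33 -2.851
vertex -1.046 3.479 -2.74
endloop
endfacet
facet normal -0.337 0.581 0.741
outer loop
vertex -1.445 4.33 -2.851
vertex -2.332 4.199 -3.152
vertex -1.956 3.607 -2.517
endloop
endfacet
facet normal -0.978 0.167 -0.126
outer loop
vertex -2.332 4.199 -3.152
vertex -2.294 3.781 -4.0
vertex -2.481 3.268 -3.228
endloop
endfacet
facet normal -0.263 -0.245 -0.933
outer loop
vertex -2.294 3.781 -4.0
vertex -1.384 3.653 -4.223
vertex -1.895 2.93 -3.889
endloop
endfacet
facet normal 0.821 -0.085 -0.565
outer loop
vertex -1.384 3.653 -4.223
vertex -0.859 3.992 -3.512
vertex -1.008 3.061 -3.588
endloop
endfacet
facet normal 0.151 -0.457 0.877
outer loop
vertex -1.686 2.823 -2.972
vertex -1.046 3.479 -2.74
vertex -1.956 3.607 -2.517
endloop
endfacet
facet normal -0.520 -0.556 0.649
outer loop
vertex -1.686 2.823 -2.972
vertex -1.956 3.607 -2.517
vertex -2.481 3.268 -3.228
endloop
endfacet
facet normal -0.491 -0.871 0.010
outer loop
vertex -1.686 2.823 -2.972
vertex -2.481 3.268 -3.228
vertex -1.895 2.93 -3.889
endloop
endfacet
facet normal 0.196 -0.968 -0.158
outer loop
vertex -1.686 2.823 -2.972
vertex -1.895 2.93 -3.889
vertex -1.008 3.061 -3.588
endloop
endfacet
facet normal 0.593 -0.712 0.377
outer loop
vertex -1.686 2.823 -2.972
vertex -1.008 3.061 -3.588
vertex -1.046 3.479 -2.74
endloop
endfacet
facet normal 0.263 0.245 0.933
outer loop
vertex -1.956 3.607 -2.517
vertex -1.046 3.479 -2.74
vertex -1.445 4.33 -2.851
endloop
endfacet
facet normal -0.821 0.085 0.565
outer loop
vertex -2.481 3.268 -3.228
vertex -1.956 3.607 -2.517
vertex -2.332 4.199 -3.152
endloop
endfacet
facet normal -0.774 -0.424 -0.469
outer loop
vertex -1.895 2.93 -3.889
vertex -2.481 3.268 -3.228
vertex -2.294 3.781 -4.0
endloop
endfacet
facet normal 0.337 -0.581 -0.741
outer loop
vertex -1.008 3.061 -3.588
vertex -1.895 2.93 -3.889
vertex -1.384 3.653 -4.223
endloop
endfacet
facet normal 0.978 -0.167 0.126
outer loop
vertex -1.046 3.479 -2.74
vertex -1.008 3.061 -3.588
vertex -0.859 3.992 -3.512
endloop
endfacet
facet normal -0.194 -0.800 -0.568
outer loop
vertex 0.014 -0.516 0.044
vertex -0.361 -0.908 0.724
vertex -0.727 -0.394 0.125
endloop
endfacet
facet normal 0.071 0.815 -0.575
outer loop
vertex 0.014 -0.516 0.044
vertex -0.727 -0.394 0.125
vertex 0.061 0.828 1.956
endloop
endfacet
facet normal -0.194 -0.800 -0.568
outer loop
vertex -0.727 -0.394 0.125
vertex -0.361 -0.908 0.724
vertex -1.192 -0.659 0.657
endloop
endfacet
facet normal -0.652 0.730 -0.206
outer loop
vertex -0.727 -0.394 0.125
vertex -1.192 -0.659 0.657
vertex 0.061 0.828 1.956
endloop
endfacet
facet normal -0.194 -0.801 -0.567
outer loop
vertex -1.192 -0.659 0.657
vertex -0.361 -0.908 0.724
vertex -1.031 -1.111 1.24
endloop
endfacet
facet normal -0.835 0.299 0.462
outer loop
vertex -1.192 -0.659 0.657
vertex -1.031 -1.111 1.24
vertex 0.061 0.828 1.956
endloop
endfacet
facet normal -0.195 -0.800 -0.568
outer loop
vertex -1.031 -1.111 1.24
vertex -0.361 -0.908 0.724
vertex -0.366 -1.411 1.434
endloop
endfacet
facet normal -0.339 -0.152 0.928
outer loop
vertex -1.031 -1.111 1.24
vertex -0.366 -1.411 1.434
vertex 0.061 0.828 1.956
endloop
endfacet
facet normal -0.194 -0.800 -0.568
outer loop
vertex -0.366 -1.411 1.434
vertex -0.361 -0.908 0.724
vertex 0.303 -1.331 1.093
endloop
endfacet
facet normal 0.462 -0.284 0.840
outer loop
vertex -0.366 -1.411 1.434
vertex 0.303 -1.331 1.093
vertex 0.061 0.828 1.956
endloop
endfacet
facet normal -0.194 -0.800 -0.568
outer loop
vertex 0.303 -1.331 1.093
vertex -0.361 -0.908 0.724
vertex 0.472 -0.933 0.475
endloop
endfacet
facet normal 0.964 0.002 0.265
outer loop
vertex 0.303 -1.331 1.093
vertex 0.472 -0.933 0.475
vertex 0.061 0.828 1.956
endloop
endfacet
facet normal -0.194 -0.800 -0.568
outer loop
vertex 0.472 -0.933 0.475
vertex -0.361 -0.908 0.724
vertex 0.014 -0.516 0.044
endloop
endfacet
facet normal 0.791 0.491 -0.365
outer loop
vertex 0.472 -0.933 0.475
vertex 0.014 -0.516 0.044
vertex 0.061 0.828 1.956
endloop
endfacet

endsolid


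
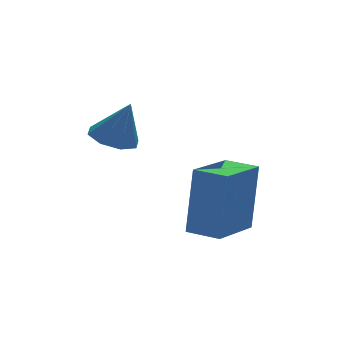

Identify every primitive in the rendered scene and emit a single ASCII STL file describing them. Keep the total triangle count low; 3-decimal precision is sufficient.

solid 
facet normal -0.283 0.221 -0.933
outer loop
vertex -3.24 -0.317 1.764
vertex -3.7 0.225 2.032
vertex -2.975 0.199 1.806
endloop
endfacet
facet normal 0.882 -0.461 0.101
outer loop
vertex -3.24 -0.317 1.764
vertex -2.975 0.199 1.806
vertex -3.3 -0.085 3.348
endloop
endfacet
facet normal -0.283 0.218 -0.934
outer loop
vertex -2.975 0.199 1.806
vertex -3.7 0.225 2.032
vertex -3.135 0.731 1.979
endloop
endfacet
facet normal 0.949 0.208 0.238
outer loop
vertex -2.975 0.199 1.806
vertex -3.135 0.731 1.979
vertex -3.3 -0.085 3.348
endloop
endfacet
facet normal -0.284 0.220 -0.933
outer loop
vertex -3.135 0.731 1.979
vertex -3.7 0.225 2.032
vertex -3.626 0.966 2.184
endloop
endfacet
facet normal 0.534 0.697 0.480
outer loop
vertex -3.135 0.731 1.979
vertex -3.626 0.966 2.184
vertex -3.3 -0.085 3.348
endloop
endfacet
facet normal -0.285 0.220 -0.933
outer loop
vertex -3.626 0.966 2.184
vertex -3.7 0.225 2.032
vertex -4.16 0.767 2.3
endloop
endfacet
facet normal -0.120 0.720 0.684
outer loop
vertex -3.626 0.966 2.184
vertex -4.16 0.767 2.3
vertex -3.3 -0.085 3.348
endloop
endfacet
facet normal -0.283 0.221 -0.933
outer loop
vertex -4.16 0.767 2.3
vertex -3.7 0.225 2.032
vertex -4.425 0.251 2.258
endloop
endfacet
facet normal -0.629 0.264 0.731
outer loop
vertex -4.16 0.767 2.3
vertex -4.425 0.251 2.258
vertex -3.3 -0.085 3.348
endloop
endfacet
facet normal -0.283 0.219 -0.934
outer loop
vertex -4.425 0.251 2.258
vertex -3.7 0.225 2.032
vertex -4.265 -0.28 2.085
endloop
endfacet
facet normal -0.696 -0.403 0.594
outer loop
vertex -4.425 0.251 2.258
vertex -4.265 -0.28 2.085
vertex -3.3 -0.085 3.348
endloop
endfacet
facet normal -0.284 0.220 -0.933
outer loop
vertex -4.265 -0.28 2.085
vertex -3.7 0.225 2.032
vertex -3.774 -0.516 1.88
endloop
endfacet
facet normal -0.282 -0.892 0.353
outer loop
vertex -4.265 -0.28 2.085
vertex -3.774 -0.516 1.88
vertex -3.3 -0.085 3.348
endloop
endfacet
facet normal -0.285 0.220 -0.933
outer loop
vertex -3.774 -0.516 1.88
vertex -3.7 0.225 2.032
vertex -3.24 -0.317 1.764
endloop
endfacet
facet normal 0.373 -0.916 0.148
outer loop
vertex -3.774 -0.516 1.88
vertex -3.24 -0.317 1.764
vertex -3.3 -0.085 3.348
endloop
endfacet
facet normal -0.581 0.814 0.006
outer loop
vertex -2.517 -2.501 1.695
vertex -1.136 -1.512 1.424
vertex -2.803 -2.69 -0.458
endloop
endfacet
facet normal -0.803 -0.575 0.157
outer loop
vertex -2.204 -3.528 -0.464
vertex -2.517 -2.501 1.695
vertex -2.803 -2.69 -0.458
endloop
endfacet
facet normal -0.581 0.814 0.006
outer loop
vertex -2.803 -2.69 -0.458
vertex -1.136 -1.512 1.424
vertex -1.422 -1.701 -0.729
endloop
endfacet
facet normal -0.132 -0.087 -0.987
outer loop
vertex -1.422 -1.701 -0.729
vertex -2.204 -3.528 -0.464
vertex -2.803 -2.69 -0.458
endloop
endfacet
facet normal 0.132 0.087 0.987
outer loop
vertex -2.517 -2.501 1.695
vertex -0.537 -2.35 1.418
vertex -1.136 -1.512 1.424
endloop
endfacet
facet normal -0.803 -0.575 0.157
outer loop
vertex -1.918 -3.339 1.689
vertex -2.517 -2.501 1.695
vertex -2.204 -3.528 -0.464
endloop
endfacet
facet normal 0.132 0.087 0.987
outer loop
vertex -1.918 -3.339 1.689
vertex -0.537 -2.35 1.418
vertex -2.517 -2.501 1.695
endloop
endfacet
facet normal 0.803 0.575 -0.157
outer loop
vertex -1.136 -1.512 1.424
vertex -0.537 -2.35 1.418
vertex -1.422 -1.701 -0.729
endloop
endfacet
facet normal -0.132 -0.087 -0.987
outer loop
vertex -0.823 -2.539 -0.735
vertex -2.204 -3.528 -0.464
vertex -1.422 -1.701 -0.729
endloop
endfacet
facet normal 0.803 0.575 -0.157
outer loop
vertex -1.422 -1.701 -0.729
vertex -0.537 -2.35 1.418
vertex -0.823 -2.539 -0.735
endloop
endfacet
facet normal 0.581 -0.814 -0.006
outer loop
vertex -0.823 -2.539 -0.735
vertex -1.918 -3.339 1.689
vertex -2.204 -3.528 -0.464
endloop
endfacet
facet normal 0.581 -0.814 -0.006
outer loop
vertex -0.537 -2.35 1.418
vertex -1.918 -3.339 1.689
vertex -0.823 -2.539 -0.735
endloop
endfacet

endsolid


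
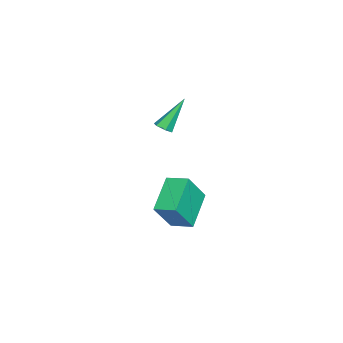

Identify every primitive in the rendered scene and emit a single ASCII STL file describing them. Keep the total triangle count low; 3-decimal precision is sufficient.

solid 
facet normal 0.426 -0.422 -0.800
outer loop
vertex 3.918 -1.395 2.813
vertex 3.461 -1.608 2.682
vertex 3.591 -1.137 2.503
endloop
endfacet
facet normal 0.544 0.831 0.117
outer loop
vertex 3.918 -1.395 2.813
vertex 3.591 -1.137 2.503
vertex 2.579 -0.732 4.338
endloop
endfacet
facet normal 0.427 -0.422 -0.800
outer loop
vertex 3.591 -1.137 2.503
vertex 3.461 -1.608 2.682
vertex 3.134 -1.349 2.371
endloop
endfacet
facet normal -0.304 0.881 -0.362
outer loop
vertex 3.591 -1.137 2.503
vertex 3.134 -1.349 2.371
vertex 2.579 -0.732 4.338
endloop
endfacet
facet normal 0.426 -0.422 -0.800
outer loop
vertex 3.134 -1.349 2.371
vertex 3.461 -1.608 2.682
vertex 3.005 -1.82 2.551
endloop
endfacet
facet normal -0.941 0.139 -0.309
outer loop
vertex 3.134 -1.349 2.371
vertex 3.005 -1.82 2.551
vertex 2.579 -0.732 4.338
endloop
endfacet
facet normal 0.426 -0.423 -0.799
outer loop
vertex 3.005 -1.82 2.551
vertex 3.461 -1.608 2.682
vertex 3.332 -2.078 2.862
endloop
endfacet
facet normal -0.726 -0.651 0.223
outer loop
vertex 3.005 -1.82 2.551
vertex 3.332 -2.078 2.862
vertex 2.579 -0.732 4.338
endloop
endfacet
facet normal 0.426 -0.423 -0.799
outer loop
vertex 3.332 -2.078 2.862
vertex 3.461 -1.608 2.682
vertex 3.788 -1.866 2.993
endloop
endfacet
facet normal 0.124 -0.701 0.702
outer loop
vertex 3.332 -2.078 2.862
vertex 3.788 -1.866 2.993
vertex 2.579 -0.732 4.338
endloop
endfacet
facet normal 0.426 -0.423 -0.799
outer loop
vertex 3.788 -1.866 2.993
vertex 3.461 -1.608 2.682
vertex 3.918 -1.395 2.813
endloop
endfacet
facet normal 0.759 0.039 0.650
outer loop
vertex 3.788 -1.866 2.993
vertex 3.918 -1.395 2.813
vertex 2.579 -0.732 4.338
endloop
endfacet
facet normal -0.459 0.318 -0.829
outer loop
vertex 2.352 -0.839 -2.645
vertex 2.664 0.338 -2.366
vertex 4.219 -1.068 -3.766
endloop
endfacet
facet normal -0.250 -0.942 -0.224
outer loop
vertex 5.156 -1.718 -2.074
vertex 2.352 -0.839 -2.645
vertex 4.219 -1.068 -3.766
endloop
endfacet
facet normal -0.459 0.319 -0.829
outer loop
vertex 4.219 -1.068 -3.766
vertex 2.664 0.338 -2.366
vertex 4.532 0.109 -3.487
endloop
endfacet
facet normal 0.852 -0.105 -0.512
outer loop
vertex 4.532 0.109 -3.487
vertex 5.156 -1.718 -2.074
vertex 4.219 -1.068 -3.766
endloop
endfacet
facet normal -0.852 0.105 0.512
outer loop
vertex 2.352 -0.839 -2.645
vertex 3.601 -0.312 -0.674
vertex 2.664 0.338 -2.366
endloop
endfacet
facet normal -0.250 -0.942 -0.224
outer loop
vertex 3.288 -1.489 -0.953
vertex 2.352 -0.839 -2.645
vertex 5.156 -1.718 -2.074
endloop
endfacet
facet normal -0.852 0.105 0.512
outer loop
vertex 3.288 -1.489 -0.953
vertex 3.601 -0.312 -0.674
vertex 2.352 -0.839 -2.645
endloop
endfacet
facet normal 0.250 0.942 0.224
outer loop
vertex 2.664 0.338 -2.366
vertex 3.601 -0.312 -0.674
vertex 4.532 0.109 -3.487
endloop
endfacet
facet normal 0.853 -0.105 -0.512
outer loop
vertex 5.468 -0.541 -1.795
vertex 5.156 -1.718 -2.074
vertex 4.532 0.109 -3.487
endloop
endfacet
facet normal 0.250 0.942 0.224
outer loop
vertex 4.532 0.109 -3.487
vertex 3.601 -0.312 -0.674
vertex 5.468 -0.541 -1.795
endloop
endfacet
facet normal 0.459 -0.318 0.830
outer loop
vertex 5.468 -0.541 -1.795
vertex 3.288 -1.489 -0.953
vertex 5.156 -1.718 -2.074
endloop
endfacet
facet normal 0.459 -0.319 0.829
outer loop
vertex 3.601 -0.312 -0.674
vertex 3.288 -1.489 -0.953
vertex 5.468 -0.541 -1.795
endloop
endfacet

endsolid


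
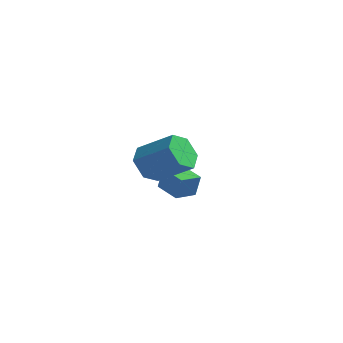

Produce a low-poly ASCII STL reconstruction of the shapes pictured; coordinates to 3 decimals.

solid 
facet normal -0.830 -0.076 -0.552
outer loop
vertex -0.209 -4.018 0.738
vertex -0.744 -3.912 1.528
vertex -0.478 -3.141 1.022
endloop
endfacet
facet normal 0.482 0.400 -0.779
outer loop
vertex -0.209 -4.018 0.738
vertex -0.478 -3.141 1.022
vertex 1.36 -3.874 1.782
endloop
endfacet
facet normal 0.482 0.401 -0.779
outer loop
vertex 1.36 -3.874 1.782
vertex -0.478 -3.141 1.022
vertex 1.09 -2.997 2.066
endloop
endfacet
facet normal 0.830 0.076 0.553
outer loop
vertex 1.36 -3.874 1.782
vertex 1.09 -2.997 2.066
vertex 0.824 -3.768 2.572
endloop
endfacet
facet normal -0.830 -0.077 -0.553
outer loop
vertex -0.478 -3.141 1.022
vertex -0.744 -3.912 1.528
vertex -1.014 -3.035 1.811
endloop
endfacet
facet normal -0.002 0.991 -0.134
outer loop
vertex -0.478 -3.141 1.022
vertex -1.014 -3.035 1.811
vertex 1.09 -2.997 2.066
endloop
endfacet
facet normal -0.002 0.991 -0.134
outer loop
vertex 1.09 -2.997 2.066
vertex -1.014 -3.035 1.811
vertex 0.555 -2.891 2.856
endloop
endfacet
facet normal 0.830 0.076 0.552
outer loop
vertex 1.09 -2.997 2.066
vertex 0.555 -2.891 2.856
vertex 0.824 -3.768 2.572
endloop
endfacet
facet normal -0.830 -0.077 -0.553
outer loop
vertex -1.014 -3.035 1.811
vertex -0.744 -3.912 1.528
vertex -1.28 -3.806 2.318
endloop
endfacet
facet normal -0.484 0.591 0.645
outer loop
vertex -1.014 -3.035 1.811
vertex -1.28 -3.806 2.318
vertex 0.555 -2.891 2.856
endloop
endfacet
facet normal -0.484 0.591 0.646
outer loop
vertex 0.555 -2.891 2.856
vertex -1.28 -3.806 2.318
vertex 0.289 -3.662 3.362
endloop
endfacet
facet normal 0.830 0.076 0.552
outer loop
vertex 0.555 -2.891 2.856
vertex 0.289 -3.662 3.362
vertex 0.824 -3.768 2.572
endloop
endfacet
facet normal -0.830 -0.076 -0.553
outer loop
vertex -1.28 -3.806 2.318
vertex -0.744 -3.912 1.528
vertex -1.01 -4.683 2.034
endloop
endfacet
facet normal -0.482 -0.401 0.779
outer loop
vertex -1.28 -3.806 2.318
vertex -1.01 -4.683 2.034
vertex 0.289 -3.662 3.362
endloop
endfacet
facet normal -0.482 -0.400 0.779
outer loop
vertex 0.289 -3.662 3.362
vertex -1.01 -4.683 2.034
vertex 0.558 -4.539 3.078
endloop
endfacet
facet normal 0.830 0.076 0.552
outer loop
vertex 0.289 -3.662 3.362
vertex 0.558 -4.539 3.078
vertex 0.824 -3.768 2.572
endloop
endfacet
facet normal -0.830 -0.076 -0.552
outer loop
vertex -1.01 -4.683 2.034
vertex -0.744 -3.912 1.528
vertex -0.475 -4.789 1.244
endloop
endfacet
facet normal 0.002 -0.991 0.134
outer loop
vertex -1.01 -4.683 2.034
vertex -0.475 -4.789 1.244
vertex 0.558 -4.539 3.078
endloop
endfacet
facet normal 0.002 -0.991 0.134
outer loop
vertex 0.558 -4.539 3.078
vertex -0.475 -4.789 1.244
vertex 1.094 -4.645 2.289
endloop
endfacet
facet normal 0.830 0.077 0.553
outer loop
vertex 0.558 -4.539 3.078
vertex 1.094 -4.645 2.289
vertex 0.824 -3.768 2.572
endloop
endfacet
facet normal -0.830 -0.076 -0.552
outer loop
vertex -0.475 -4.789 1.244
vertex -0.744 -3.912 1.528
vertex -0.209 -4.018 0.738
endloop
endfacet
facet normal 0.484 -0.591 -0.646
outer loop
vertex -0.475 -4.789 1.244
vertex -0.209 -4.018 0.738
vertex 1.094 -4.645 2.289
endloop
endfacet
facet normal 0.484 -0.591 -0.645
outer loop
vertex 1.094 -4.645 2.289
vertex -0.209 -4.018 0.738
vertex 1.36 -3.874 1.782
endloop
endfacet
facet normal 0.830 0.077 0.553
outer loop
vertex 1.094 -4.645 2.289
vertex 1.36 -3.874 1.782
vertex 0.824 -3.768 2.572
endloop
endfacet
facet normal -0.896 0.421 0.140
outer loop
vertex -2.754 1.322 -1.596
vertex -2.3 2.344 -1.761
vertex -2.972 1.236 -2.732
endloop
endfacet
facet normal -0.402 -0.904 0.146
outer loop
vertex -1.78 0.676 -2.919
vertex -2.754 1.322 -1.596
vertex -2.972 1.236 -2.732
endloop
endfacet
facet normal -0.896 0.421 0.140
outer loop
vertex -2.972 1.236 -2.732
vertex -2.3 2.344 -1.761
vertex -2.518 2.258 -2.897
endloop
endfacet
facet normal -0.189 -0.074 -0.979
outer loop
vertex -2.518 2.258 -2.897
vertex -1.78 0.676 -2.919
vertex -2.972 1.236 -2.732
endloop
endfacet
facet normal 0.189 0.074 0.979
outer loop
vertex -2.754 1.322 -1.596
vertex -1.108 1.784 -1.948
vertex -2.3 2.344 -1.761
endloop
endfacet
facet normal -0.402 -0.904 0.146
outer loop
vertex -1.562 0.762 -1.783
vertex -2.754 1.322 -1.596
vertex -1.78 0.676 -2.919
endloop
endfacet
facet normal 0.189 0.074 0.979
outer loop
vertex -1.562 0.762 -1.783
vertex -1.108 1.784 -1.948
vertex -2.754 1.322 -1.596
endloop
endfacet
facet normal 0.402 0.904 -0.146
outer loop
vertex -2.3 2.344 -1.761
vertex -1.108 1.784 -1.948
vertex -2.518 2.258 -2.897
endloop
endfacet
facet normal -0.189 -0.074 -0.979
outer loop
vertex -1.326 1.698 -3.084
vertex -1.78 0.676 -2.919
vertex -2.518 2.258 -2.897
endloop
endfacet
facet normal 0.402 0.904 -0.146
outer loop
vertex -2.518 2.258 -2.897
vertex -1.108 1.784 -1.948
vertex -1.326 1.698 -3.084
endloop
endfacet
facet normal 0.896 -0.421 -0.140
outer loop
vertex -1.326 1.698 -3.084
vertex -1.562 0.762 -1.783
vertex -1.78 0.676 -2.919
endloop
endfacet
facet normal 0.896 -0.421 -0.140
outer loop
vertex -1.108 1.784 -1.948
vertex -1.562 0.762 -1.783
vertex -1.326 1.698 -3.084
endloop
endfacet

endsolid
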